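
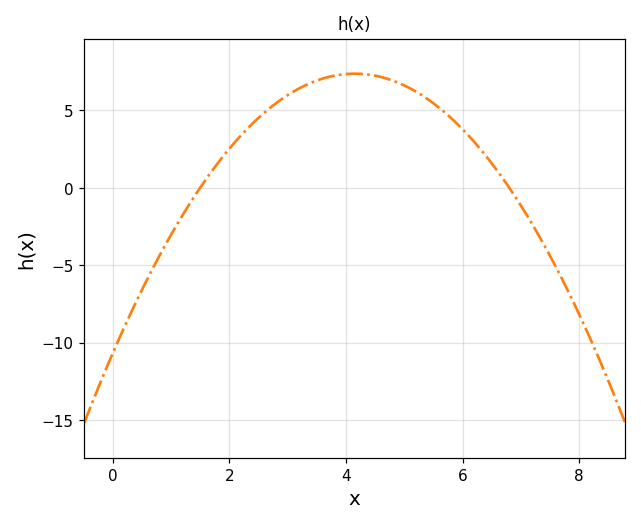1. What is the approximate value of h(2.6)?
4.85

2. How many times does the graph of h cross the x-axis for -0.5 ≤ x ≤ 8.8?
2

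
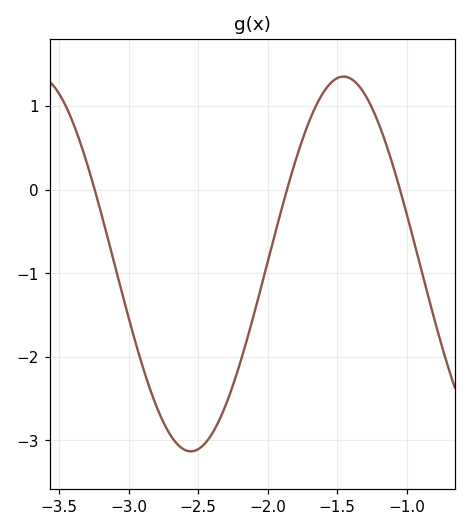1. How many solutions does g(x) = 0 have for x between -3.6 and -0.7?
3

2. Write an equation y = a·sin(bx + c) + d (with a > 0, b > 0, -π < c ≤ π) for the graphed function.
y = 2.24sin(2.9x - 0.55) - 0.89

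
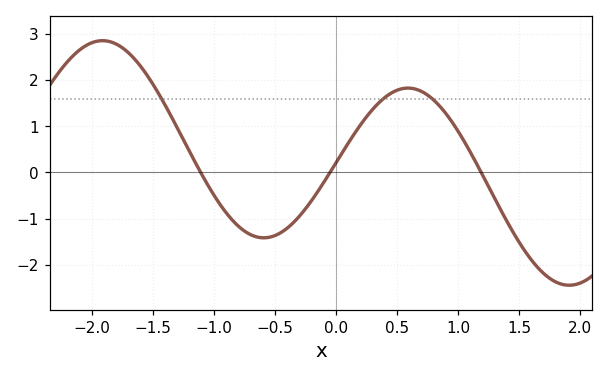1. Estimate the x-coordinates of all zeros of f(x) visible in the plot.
-1.1, 0, 1.2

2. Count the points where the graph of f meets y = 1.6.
3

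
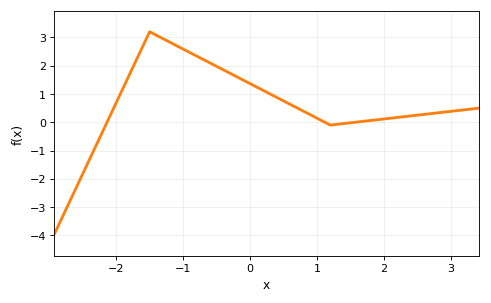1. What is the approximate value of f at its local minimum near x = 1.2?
-0.1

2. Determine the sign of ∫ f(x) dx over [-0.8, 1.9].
positive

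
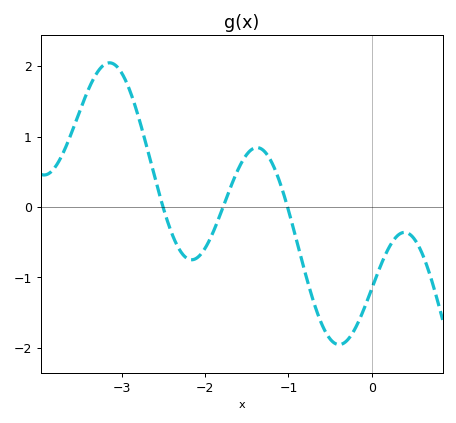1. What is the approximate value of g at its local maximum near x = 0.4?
-0.36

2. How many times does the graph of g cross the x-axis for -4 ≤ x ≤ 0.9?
3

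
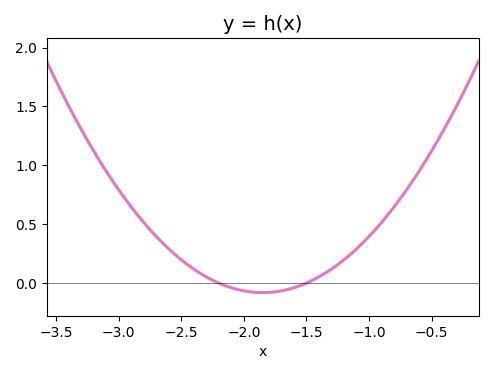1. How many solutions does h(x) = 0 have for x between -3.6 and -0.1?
2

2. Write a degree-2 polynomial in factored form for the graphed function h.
y = 0.66(x + 2.2)(x + 1.5)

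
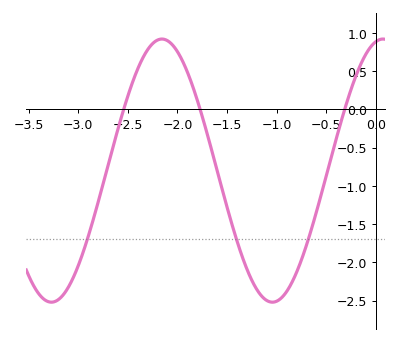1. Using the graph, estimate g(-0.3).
0.05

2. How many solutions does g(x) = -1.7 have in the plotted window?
3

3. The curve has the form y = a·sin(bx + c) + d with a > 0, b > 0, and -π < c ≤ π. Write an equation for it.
y = 1.72sin(2.8x + 1.4) - 0.8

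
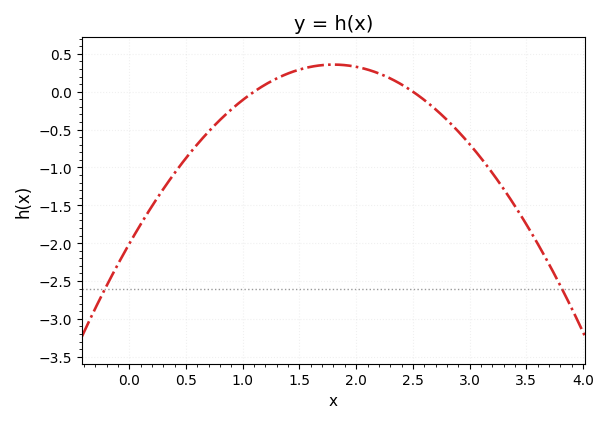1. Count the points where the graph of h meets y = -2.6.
2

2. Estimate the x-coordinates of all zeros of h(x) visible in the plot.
1.1, 2.5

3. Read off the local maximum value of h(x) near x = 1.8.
0.35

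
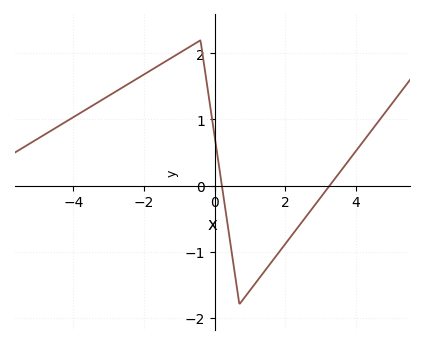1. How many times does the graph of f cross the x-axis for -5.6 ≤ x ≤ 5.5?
2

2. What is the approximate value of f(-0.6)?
2.14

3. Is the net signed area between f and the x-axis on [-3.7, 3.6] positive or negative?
positive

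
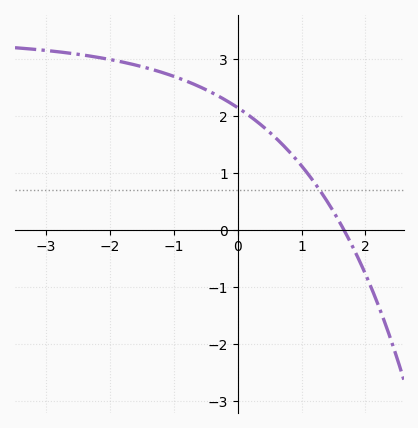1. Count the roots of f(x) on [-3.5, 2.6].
1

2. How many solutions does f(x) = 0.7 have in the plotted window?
1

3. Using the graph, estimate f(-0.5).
2.5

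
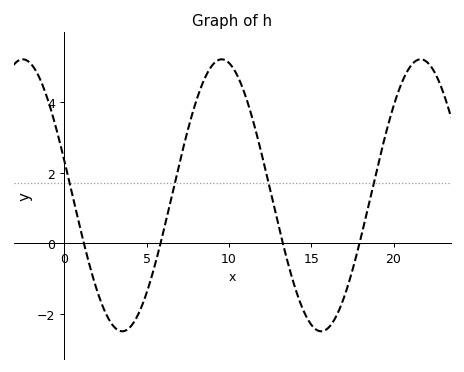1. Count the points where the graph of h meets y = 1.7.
4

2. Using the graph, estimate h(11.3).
3.75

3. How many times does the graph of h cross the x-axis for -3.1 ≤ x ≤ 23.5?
4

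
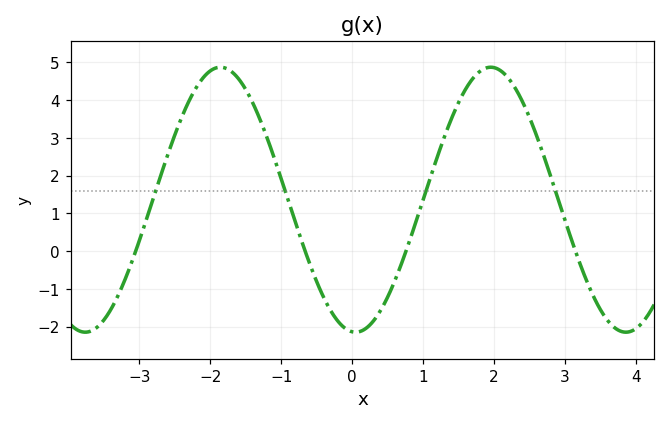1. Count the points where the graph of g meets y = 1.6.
4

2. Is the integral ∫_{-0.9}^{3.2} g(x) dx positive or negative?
positive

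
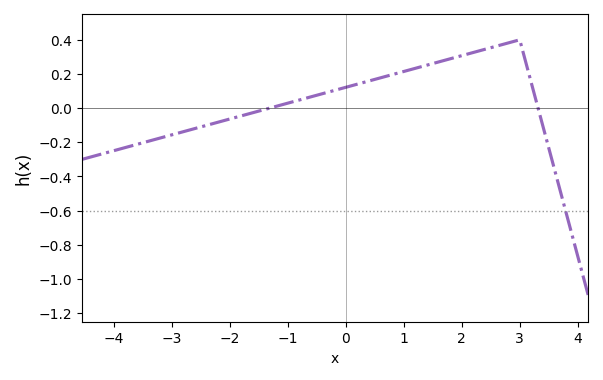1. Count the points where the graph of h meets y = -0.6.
1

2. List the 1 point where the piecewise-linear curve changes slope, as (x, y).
(3, 0.4)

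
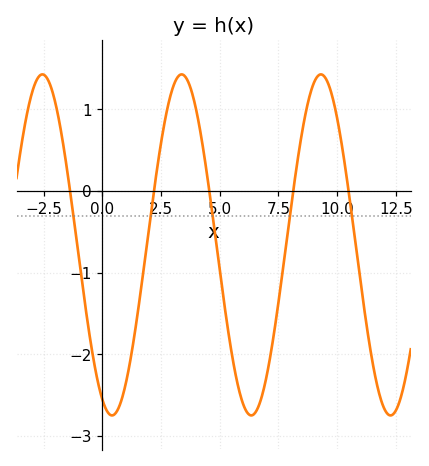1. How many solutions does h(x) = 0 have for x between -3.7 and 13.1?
5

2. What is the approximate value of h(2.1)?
-0.2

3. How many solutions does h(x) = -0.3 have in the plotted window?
5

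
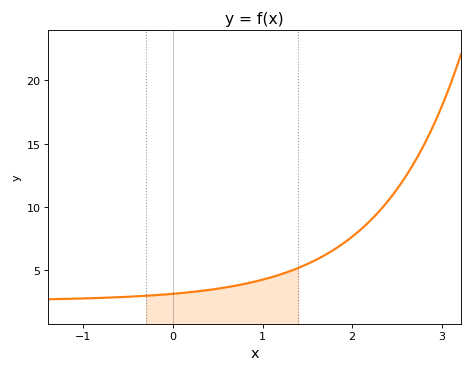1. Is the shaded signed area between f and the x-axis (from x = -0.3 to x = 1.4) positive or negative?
positive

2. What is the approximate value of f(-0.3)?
2.95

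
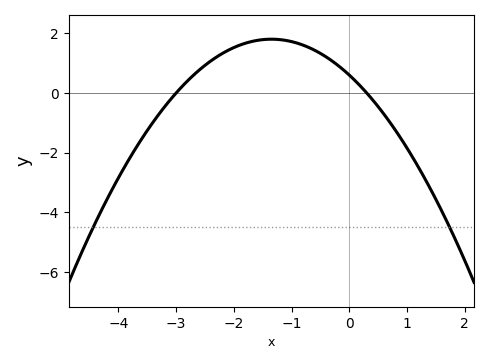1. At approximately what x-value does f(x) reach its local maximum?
-1.35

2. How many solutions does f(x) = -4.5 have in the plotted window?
2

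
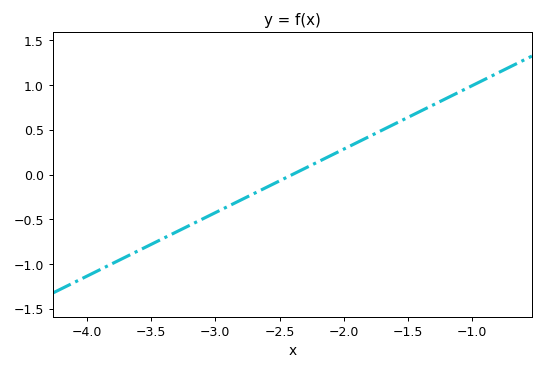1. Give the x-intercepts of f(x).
-2.4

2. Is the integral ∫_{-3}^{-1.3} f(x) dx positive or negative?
positive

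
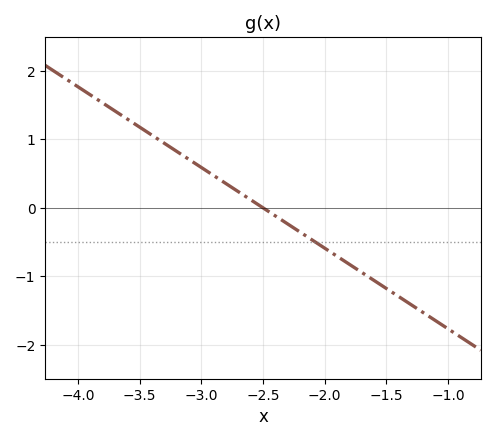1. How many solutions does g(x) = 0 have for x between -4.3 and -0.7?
1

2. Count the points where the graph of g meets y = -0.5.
1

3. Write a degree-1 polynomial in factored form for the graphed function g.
y = -1.18(x + 2.5)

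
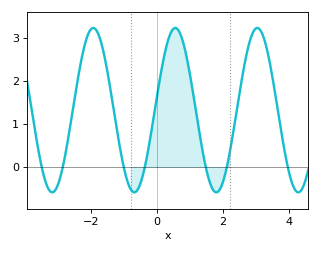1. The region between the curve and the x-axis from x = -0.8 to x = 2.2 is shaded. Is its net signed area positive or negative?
positive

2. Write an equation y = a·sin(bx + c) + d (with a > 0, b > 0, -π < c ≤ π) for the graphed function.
y = 1.91sin(2.5x + 0.18) + 1.32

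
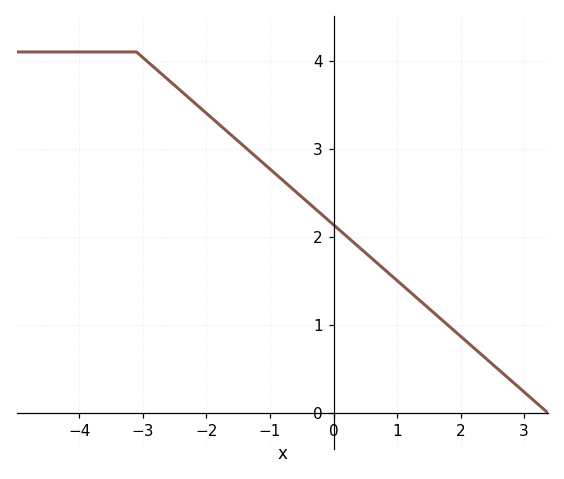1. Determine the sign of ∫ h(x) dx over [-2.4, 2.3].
positive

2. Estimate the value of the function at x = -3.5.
4.1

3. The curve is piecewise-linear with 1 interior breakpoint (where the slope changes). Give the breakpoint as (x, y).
(-3.1, 4.1)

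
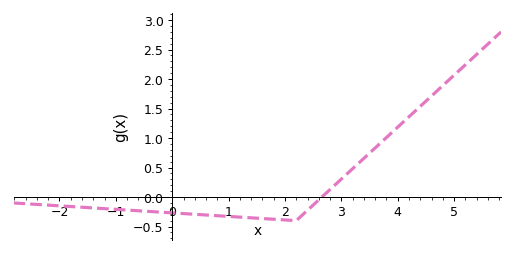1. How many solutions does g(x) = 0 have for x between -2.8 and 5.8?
1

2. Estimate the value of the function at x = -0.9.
-0.2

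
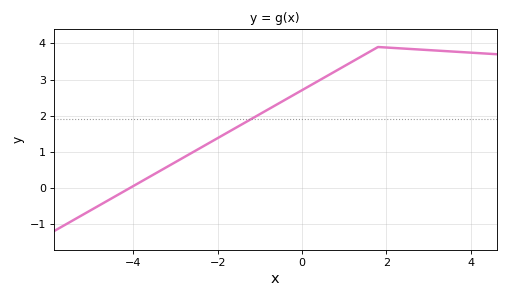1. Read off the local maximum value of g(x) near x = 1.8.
3.9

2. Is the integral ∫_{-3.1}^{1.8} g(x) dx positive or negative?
positive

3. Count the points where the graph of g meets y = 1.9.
1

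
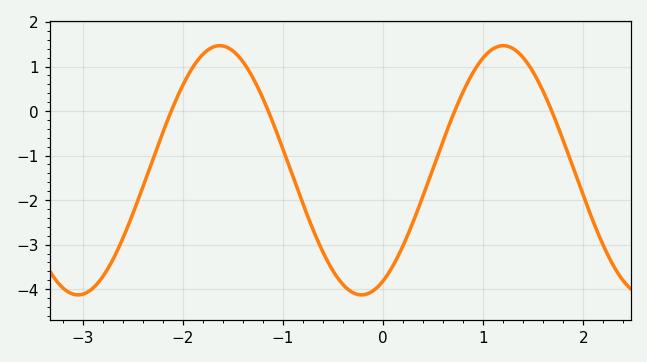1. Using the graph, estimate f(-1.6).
1.46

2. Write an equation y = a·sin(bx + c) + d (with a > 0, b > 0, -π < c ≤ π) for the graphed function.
y = 2.8sin(2.22x - 1.09) - 1.33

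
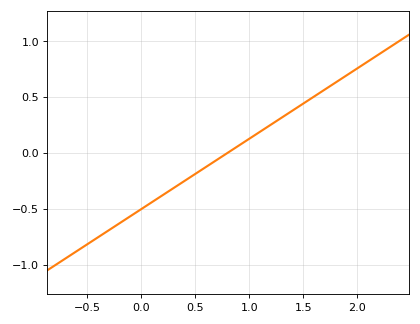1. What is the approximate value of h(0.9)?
0.05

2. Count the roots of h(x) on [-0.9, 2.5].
1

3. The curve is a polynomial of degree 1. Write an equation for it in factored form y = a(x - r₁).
y = 0.63(x - 0.8)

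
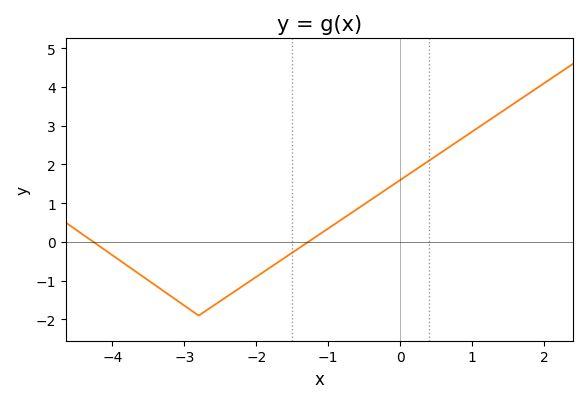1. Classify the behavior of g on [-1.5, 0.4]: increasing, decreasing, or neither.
increasing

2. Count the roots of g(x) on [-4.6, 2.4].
2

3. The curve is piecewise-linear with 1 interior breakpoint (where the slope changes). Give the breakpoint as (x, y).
(-2.8, -1.9)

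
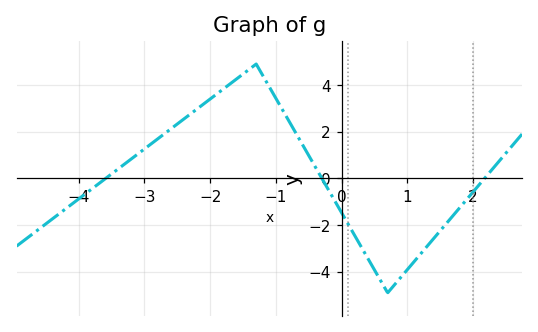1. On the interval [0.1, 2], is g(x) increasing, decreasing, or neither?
neither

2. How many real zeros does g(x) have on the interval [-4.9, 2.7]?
3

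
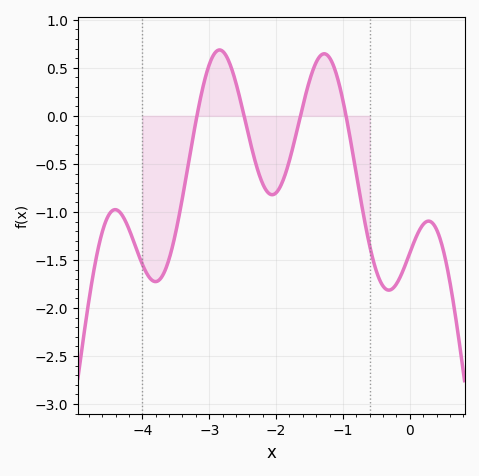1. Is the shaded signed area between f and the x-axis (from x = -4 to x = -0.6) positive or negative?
negative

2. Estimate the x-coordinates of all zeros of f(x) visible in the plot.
-3.2, -2.5, -1.6, -1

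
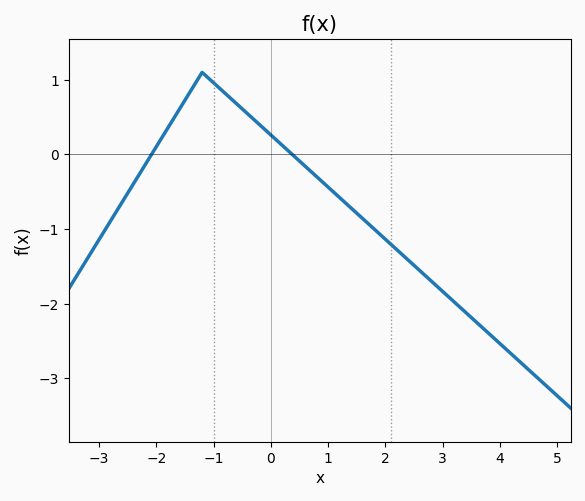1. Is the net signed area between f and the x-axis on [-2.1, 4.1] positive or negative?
negative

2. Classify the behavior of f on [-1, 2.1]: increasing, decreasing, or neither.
decreasing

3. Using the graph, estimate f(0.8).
-0.298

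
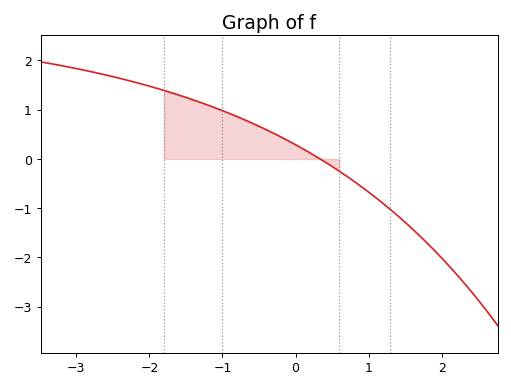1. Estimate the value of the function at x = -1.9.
1.44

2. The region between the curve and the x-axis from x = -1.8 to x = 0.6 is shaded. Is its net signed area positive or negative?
positive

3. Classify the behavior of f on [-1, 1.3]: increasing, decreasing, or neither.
decreasing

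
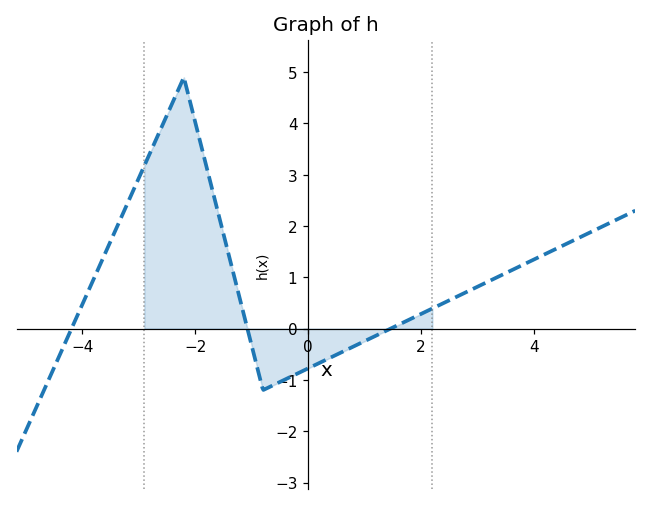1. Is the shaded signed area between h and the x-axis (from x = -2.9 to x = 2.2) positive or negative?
positive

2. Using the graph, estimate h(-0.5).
-1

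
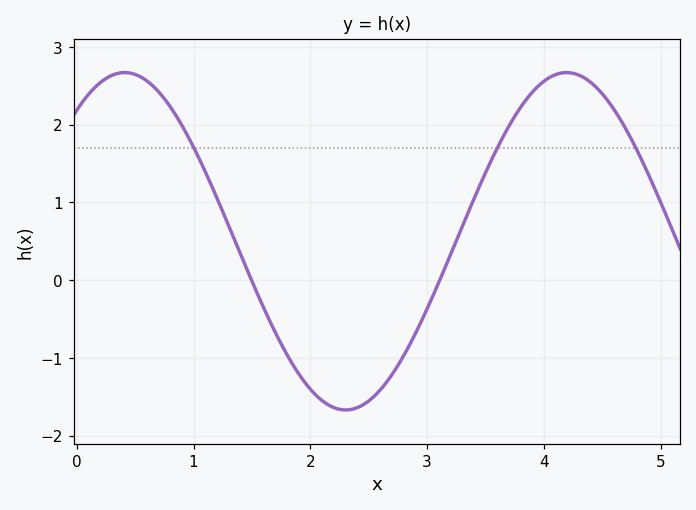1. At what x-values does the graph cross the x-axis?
1.5, 3.11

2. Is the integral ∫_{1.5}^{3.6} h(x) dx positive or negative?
negative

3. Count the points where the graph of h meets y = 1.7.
3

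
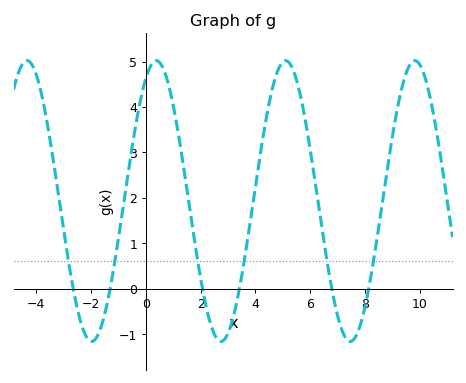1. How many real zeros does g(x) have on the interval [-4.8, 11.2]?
6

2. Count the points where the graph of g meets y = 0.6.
6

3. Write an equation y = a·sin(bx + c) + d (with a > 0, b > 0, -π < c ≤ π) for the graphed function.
y = 3.09sin(1.33x + 1.06) + 1.93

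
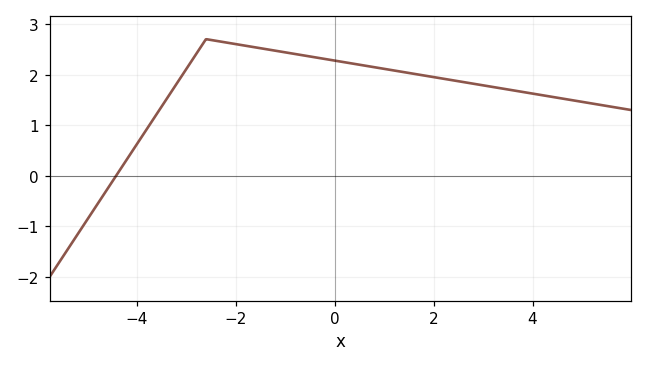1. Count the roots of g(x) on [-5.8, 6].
1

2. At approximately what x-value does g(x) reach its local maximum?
-2.6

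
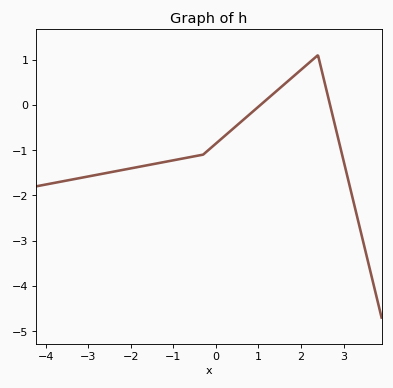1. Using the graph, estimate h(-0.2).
-1.02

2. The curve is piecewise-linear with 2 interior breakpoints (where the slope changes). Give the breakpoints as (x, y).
(-0.3, -1.1); (2.4, 1.1)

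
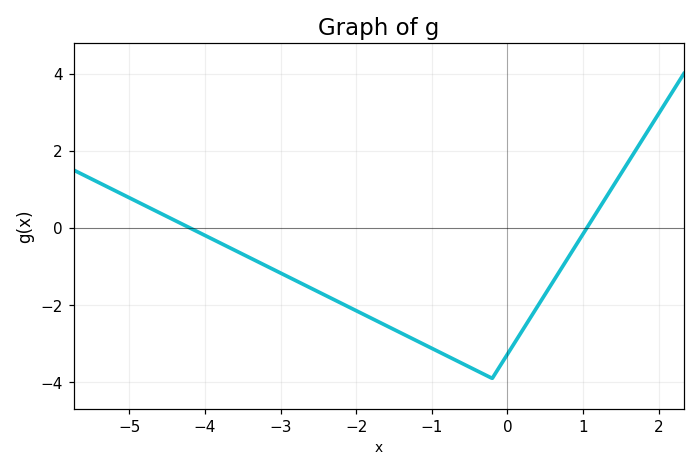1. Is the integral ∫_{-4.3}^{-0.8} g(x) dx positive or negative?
negative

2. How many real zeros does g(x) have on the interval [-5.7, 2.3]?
2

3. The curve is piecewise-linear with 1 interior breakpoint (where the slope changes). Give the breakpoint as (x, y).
(-0.2, -3.9)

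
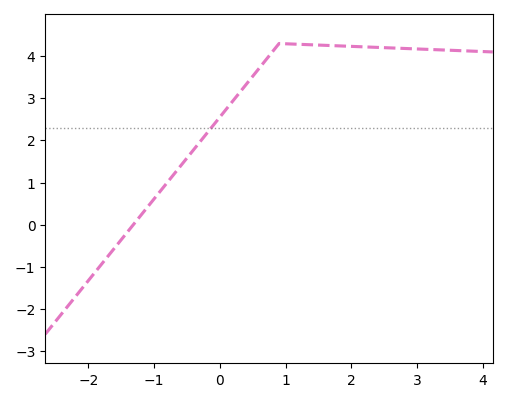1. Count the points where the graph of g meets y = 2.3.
1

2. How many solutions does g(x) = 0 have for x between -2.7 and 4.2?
1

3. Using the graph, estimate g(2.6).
4.2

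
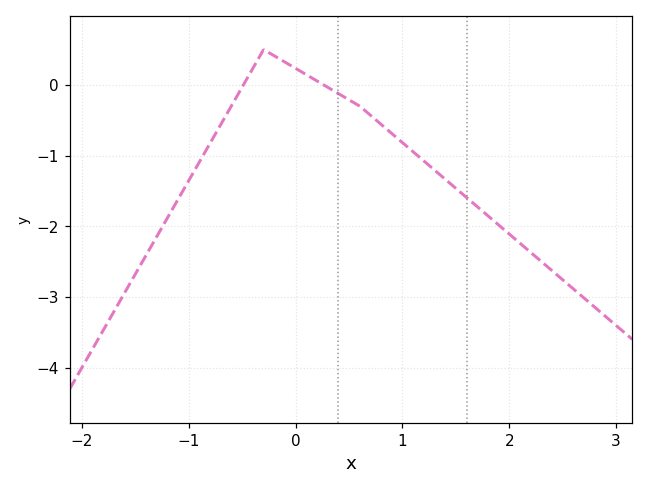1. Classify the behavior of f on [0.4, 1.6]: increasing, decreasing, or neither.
decreasing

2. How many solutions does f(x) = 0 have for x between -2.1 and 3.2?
2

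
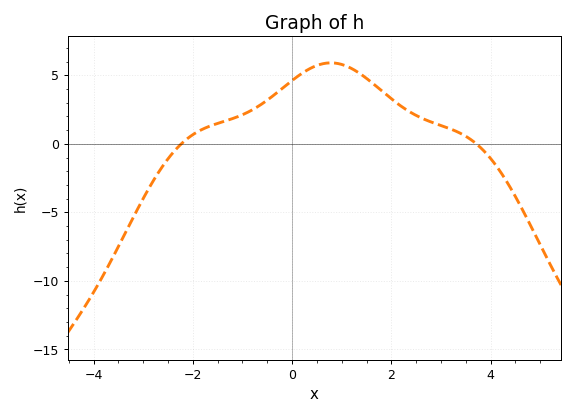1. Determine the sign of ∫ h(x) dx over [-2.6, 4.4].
positive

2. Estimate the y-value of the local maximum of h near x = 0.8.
6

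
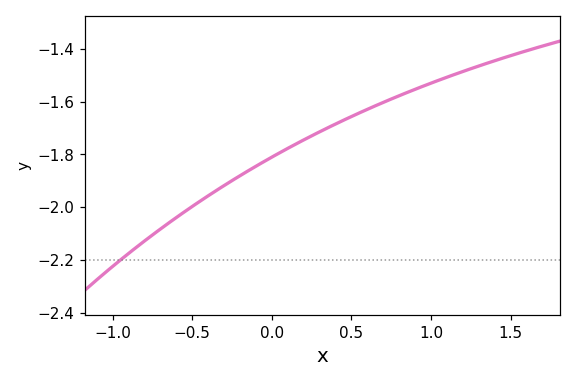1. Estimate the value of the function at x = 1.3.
-1.46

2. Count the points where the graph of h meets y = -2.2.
1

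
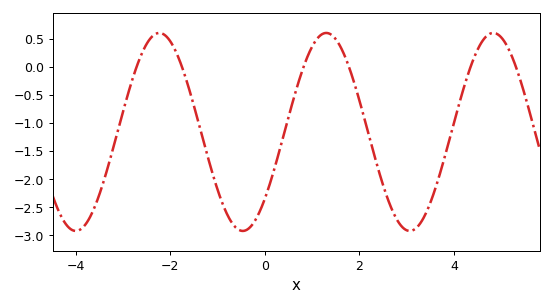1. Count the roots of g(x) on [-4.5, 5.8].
6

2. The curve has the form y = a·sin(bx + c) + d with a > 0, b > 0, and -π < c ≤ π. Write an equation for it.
y = 1.76sin(1.8x - 0.74) - 1.16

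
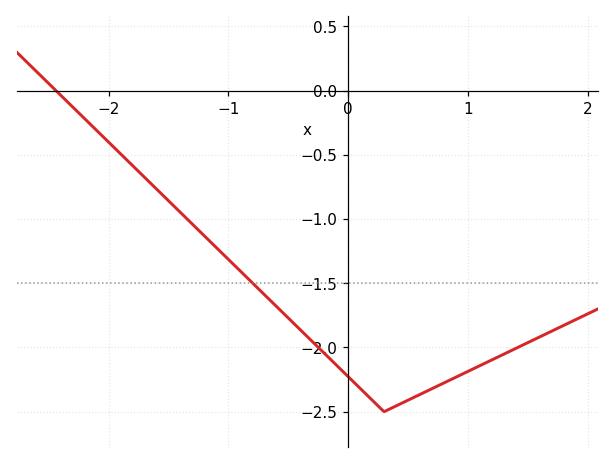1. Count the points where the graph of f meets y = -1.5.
1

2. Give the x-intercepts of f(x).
-2.44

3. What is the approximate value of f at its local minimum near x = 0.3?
-2.5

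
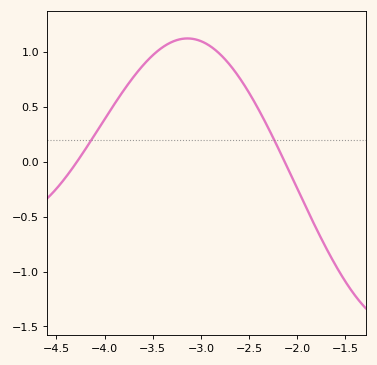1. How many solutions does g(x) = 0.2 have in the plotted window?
2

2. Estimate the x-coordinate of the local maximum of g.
-3.15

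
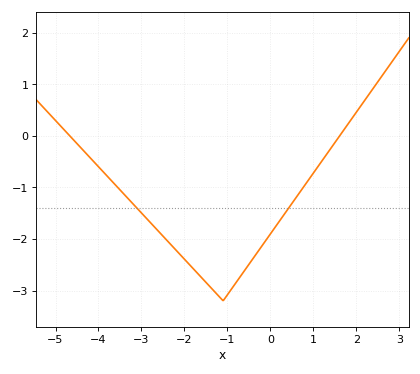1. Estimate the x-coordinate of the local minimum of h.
-1.2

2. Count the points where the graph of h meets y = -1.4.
2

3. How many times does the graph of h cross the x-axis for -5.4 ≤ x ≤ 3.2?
2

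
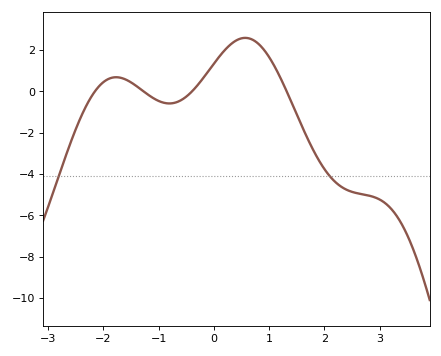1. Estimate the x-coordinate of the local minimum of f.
-0.8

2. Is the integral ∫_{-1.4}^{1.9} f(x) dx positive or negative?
positive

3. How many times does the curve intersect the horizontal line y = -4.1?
2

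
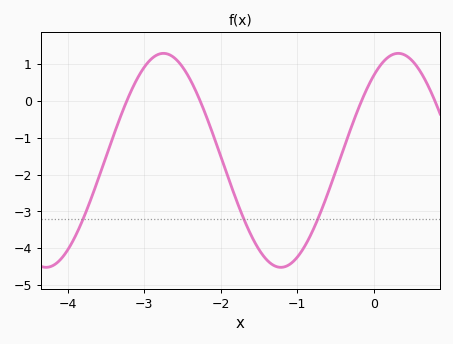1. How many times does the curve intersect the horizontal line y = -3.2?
3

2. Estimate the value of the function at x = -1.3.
-4.5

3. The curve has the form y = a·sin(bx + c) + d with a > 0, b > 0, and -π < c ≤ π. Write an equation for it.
y = 2.91sin(2x + 0.92) - 1.61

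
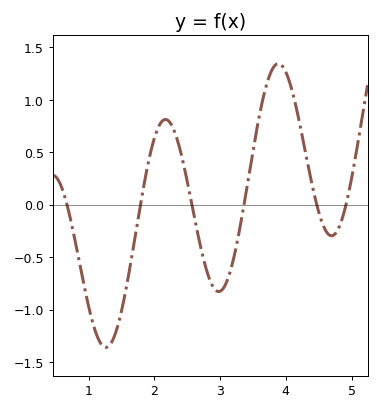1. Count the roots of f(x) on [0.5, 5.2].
6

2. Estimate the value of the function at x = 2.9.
-0.789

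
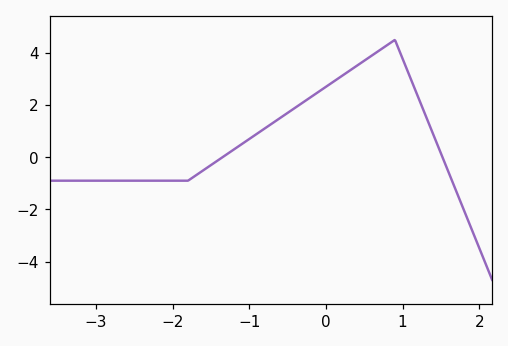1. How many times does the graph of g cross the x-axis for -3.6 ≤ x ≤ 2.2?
2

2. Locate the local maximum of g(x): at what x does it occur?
0.901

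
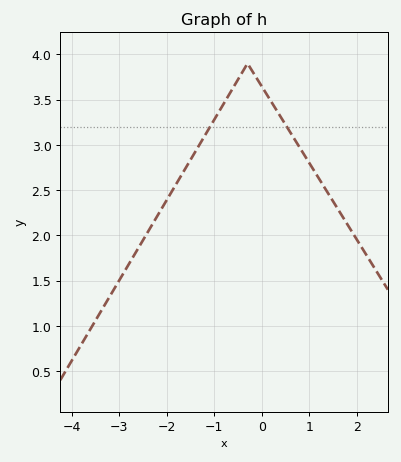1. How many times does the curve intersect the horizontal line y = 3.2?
2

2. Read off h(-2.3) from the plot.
2.1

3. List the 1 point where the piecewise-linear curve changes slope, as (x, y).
(-0.3, 3.9)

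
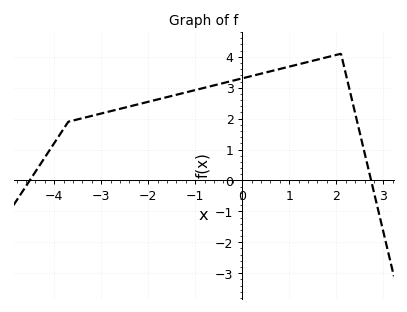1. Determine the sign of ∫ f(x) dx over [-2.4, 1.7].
positive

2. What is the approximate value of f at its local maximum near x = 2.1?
4.1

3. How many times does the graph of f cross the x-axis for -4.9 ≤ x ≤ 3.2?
2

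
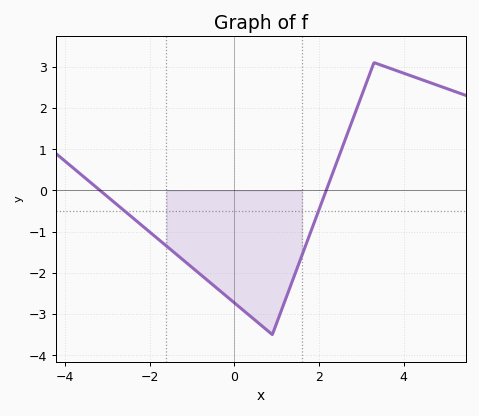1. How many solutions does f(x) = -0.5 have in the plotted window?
2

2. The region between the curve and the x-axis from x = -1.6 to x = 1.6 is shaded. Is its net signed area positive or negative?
negative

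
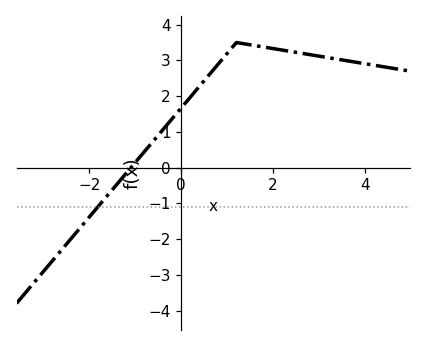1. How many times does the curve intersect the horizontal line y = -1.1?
1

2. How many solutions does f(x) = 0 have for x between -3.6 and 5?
1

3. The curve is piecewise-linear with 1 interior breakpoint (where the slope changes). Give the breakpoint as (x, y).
(1.2, 3.5)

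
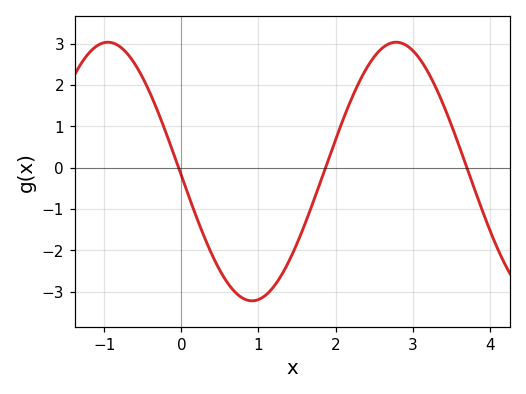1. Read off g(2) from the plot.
0.7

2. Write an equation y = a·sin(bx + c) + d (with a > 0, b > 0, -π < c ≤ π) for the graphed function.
y = 3.13sin(1.7x - 3.1) - 0.09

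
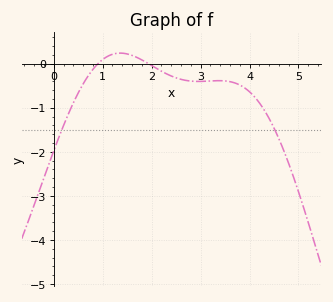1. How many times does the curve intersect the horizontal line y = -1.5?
2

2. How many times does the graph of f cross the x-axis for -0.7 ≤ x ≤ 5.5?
2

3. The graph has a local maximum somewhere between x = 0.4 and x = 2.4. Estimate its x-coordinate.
1.4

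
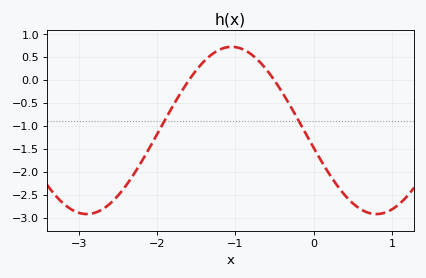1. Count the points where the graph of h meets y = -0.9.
2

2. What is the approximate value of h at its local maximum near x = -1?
0.72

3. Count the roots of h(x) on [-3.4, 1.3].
2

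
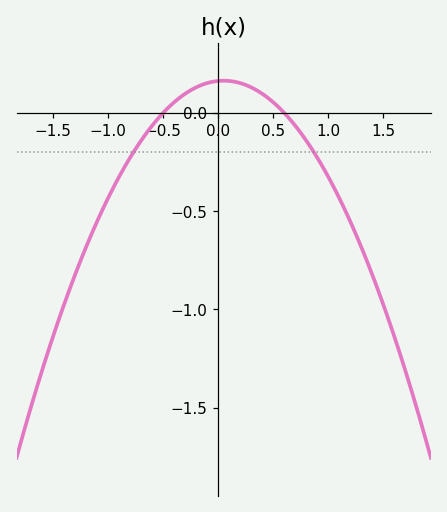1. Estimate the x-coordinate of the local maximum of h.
0.05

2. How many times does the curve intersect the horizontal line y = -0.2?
2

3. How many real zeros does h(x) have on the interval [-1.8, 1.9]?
2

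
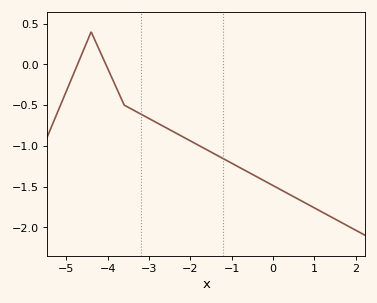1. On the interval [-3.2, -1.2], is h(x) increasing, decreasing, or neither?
decreasing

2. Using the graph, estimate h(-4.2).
0.175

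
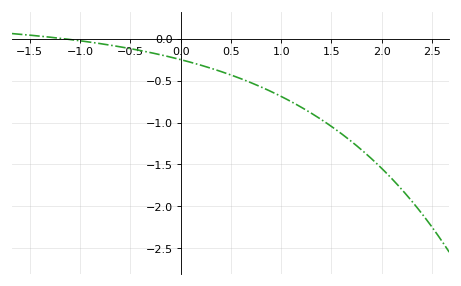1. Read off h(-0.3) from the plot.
-0.166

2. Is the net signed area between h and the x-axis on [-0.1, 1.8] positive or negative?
negative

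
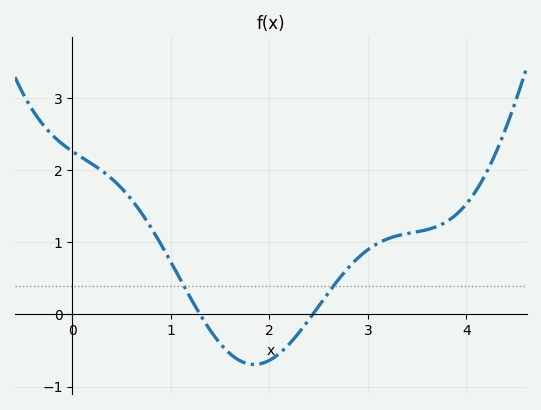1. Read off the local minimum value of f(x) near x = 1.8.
-0.694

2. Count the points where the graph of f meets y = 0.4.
2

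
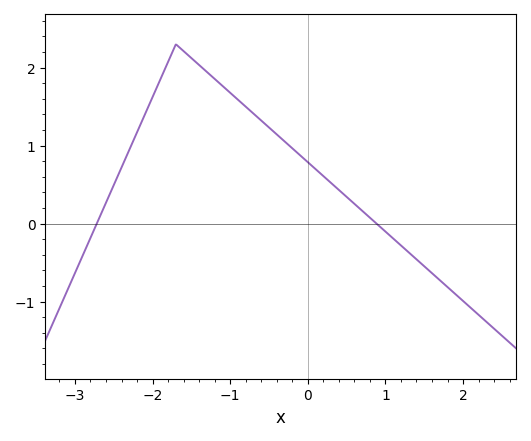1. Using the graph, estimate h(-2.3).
0.9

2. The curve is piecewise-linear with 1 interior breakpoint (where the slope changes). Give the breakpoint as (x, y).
(-1.7, 2.3)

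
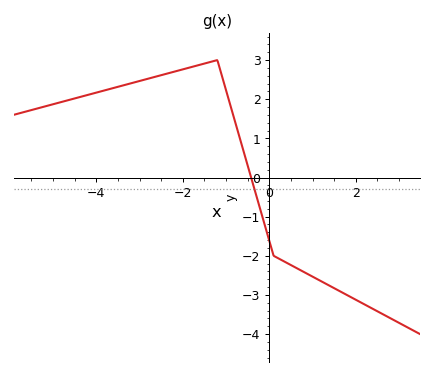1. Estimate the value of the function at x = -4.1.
2.1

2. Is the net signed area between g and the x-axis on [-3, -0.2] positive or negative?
positive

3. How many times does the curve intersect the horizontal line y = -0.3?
1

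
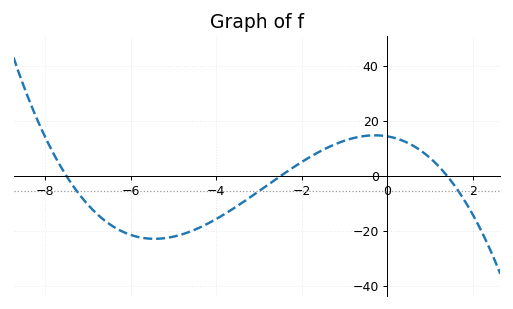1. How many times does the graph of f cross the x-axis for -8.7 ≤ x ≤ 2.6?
3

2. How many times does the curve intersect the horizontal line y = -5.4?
3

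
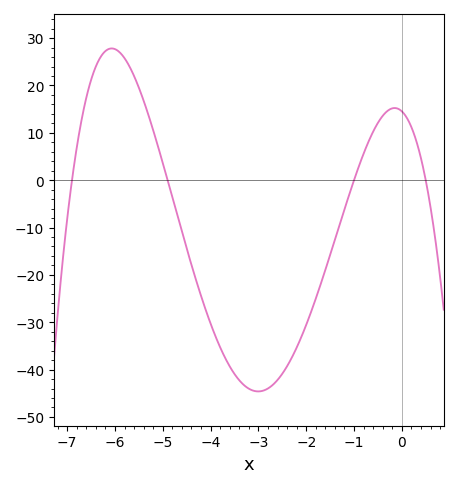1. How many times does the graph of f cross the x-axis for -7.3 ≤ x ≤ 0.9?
4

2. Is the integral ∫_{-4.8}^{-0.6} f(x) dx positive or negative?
negative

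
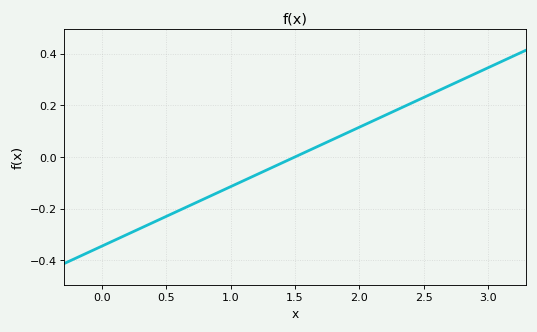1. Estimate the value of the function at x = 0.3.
-0.28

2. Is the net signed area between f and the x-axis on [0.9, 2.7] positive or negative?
positive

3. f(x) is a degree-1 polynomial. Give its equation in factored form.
y = 0.23(x - 1.5)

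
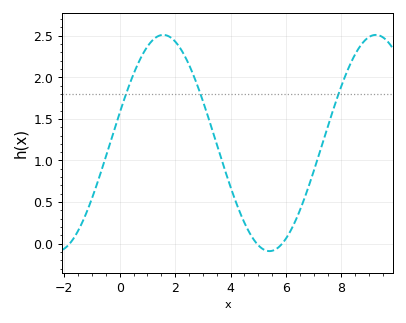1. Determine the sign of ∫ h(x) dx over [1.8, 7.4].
positive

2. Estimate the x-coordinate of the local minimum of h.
5.4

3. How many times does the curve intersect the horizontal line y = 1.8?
3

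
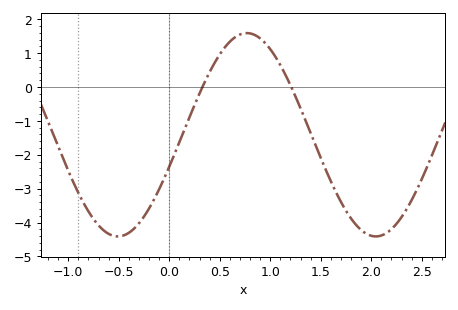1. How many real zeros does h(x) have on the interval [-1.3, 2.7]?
2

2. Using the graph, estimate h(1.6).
-2.8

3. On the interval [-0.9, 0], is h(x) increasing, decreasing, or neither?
neither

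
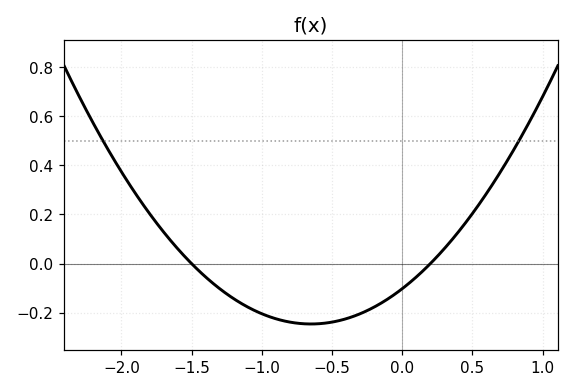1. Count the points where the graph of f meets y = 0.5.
2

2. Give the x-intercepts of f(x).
-1.5, 0.2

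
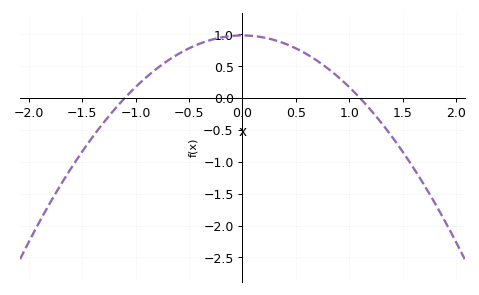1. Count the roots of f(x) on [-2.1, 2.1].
2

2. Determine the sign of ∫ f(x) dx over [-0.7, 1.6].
positive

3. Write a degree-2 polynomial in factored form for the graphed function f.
y = -0.81(x + 1.1)(x - 1.1)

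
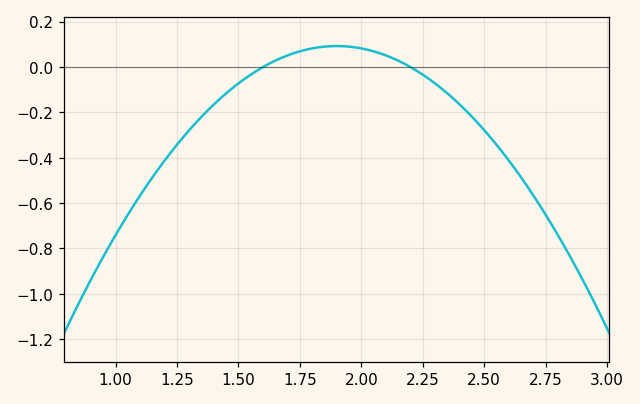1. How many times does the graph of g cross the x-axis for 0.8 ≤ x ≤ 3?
2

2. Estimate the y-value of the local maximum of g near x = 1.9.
0.093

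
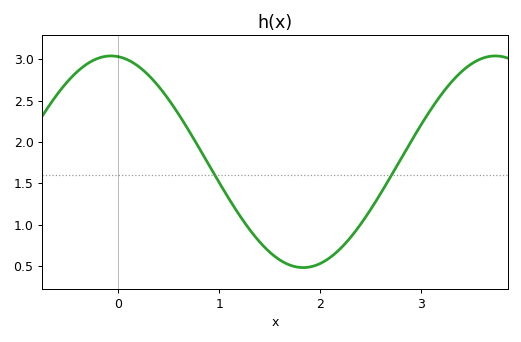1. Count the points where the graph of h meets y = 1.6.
2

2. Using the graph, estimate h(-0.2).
3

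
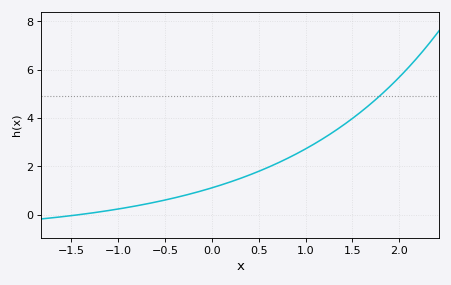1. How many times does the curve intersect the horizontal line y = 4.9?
1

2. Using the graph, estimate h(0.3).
1.4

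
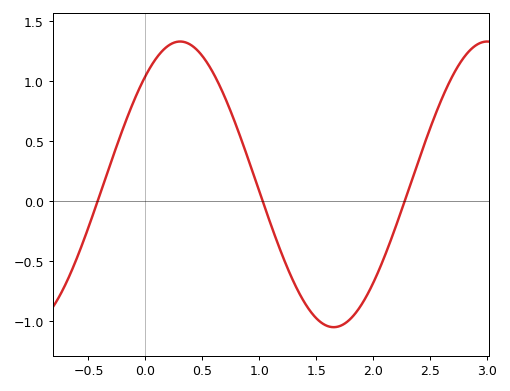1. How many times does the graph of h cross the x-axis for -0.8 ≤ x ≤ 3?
3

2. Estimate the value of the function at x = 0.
1.05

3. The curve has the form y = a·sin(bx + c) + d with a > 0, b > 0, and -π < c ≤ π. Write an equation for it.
y = 1.19sin(2.3x + 0.86) + 0.14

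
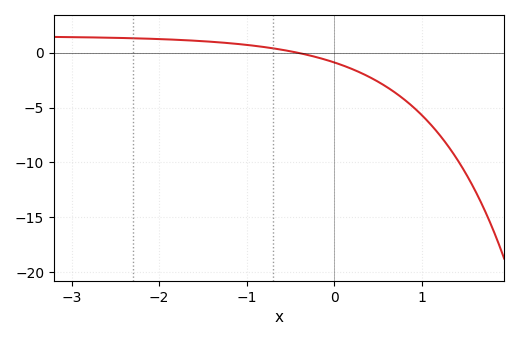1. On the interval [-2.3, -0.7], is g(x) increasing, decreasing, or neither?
decreasing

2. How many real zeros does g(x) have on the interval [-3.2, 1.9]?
1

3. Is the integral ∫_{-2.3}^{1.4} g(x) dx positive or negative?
negative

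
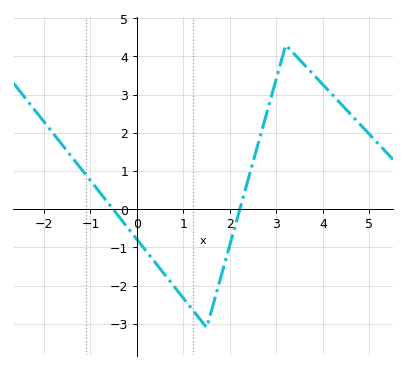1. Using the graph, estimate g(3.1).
3.9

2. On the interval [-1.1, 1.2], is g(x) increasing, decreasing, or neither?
decreasing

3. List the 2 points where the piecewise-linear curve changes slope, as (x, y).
(1.5, -3.1); (3.2, 4.3)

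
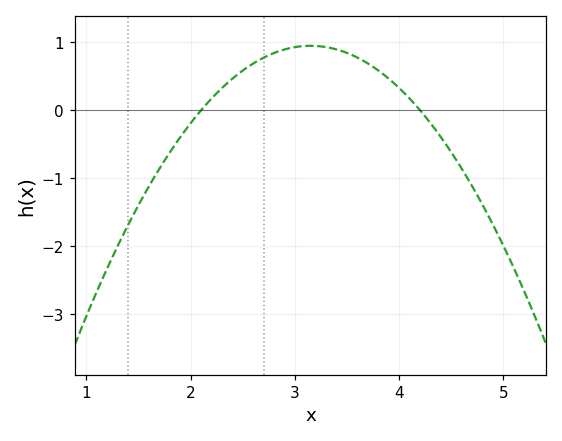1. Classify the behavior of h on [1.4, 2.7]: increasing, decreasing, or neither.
increasing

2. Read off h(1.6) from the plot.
-1.12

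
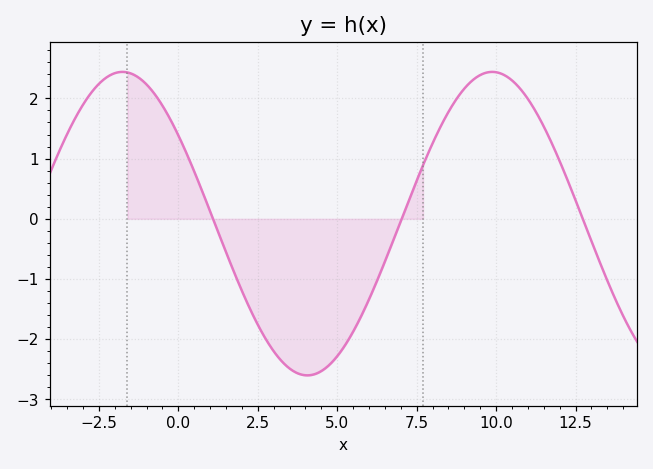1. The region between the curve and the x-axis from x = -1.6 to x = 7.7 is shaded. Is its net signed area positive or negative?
negative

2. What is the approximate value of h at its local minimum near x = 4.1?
-2.6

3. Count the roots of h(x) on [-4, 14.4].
3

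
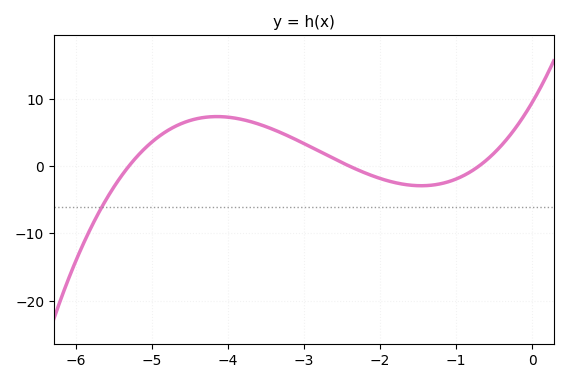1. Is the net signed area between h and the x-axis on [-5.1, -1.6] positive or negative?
positive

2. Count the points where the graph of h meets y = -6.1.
1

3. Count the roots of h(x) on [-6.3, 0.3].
3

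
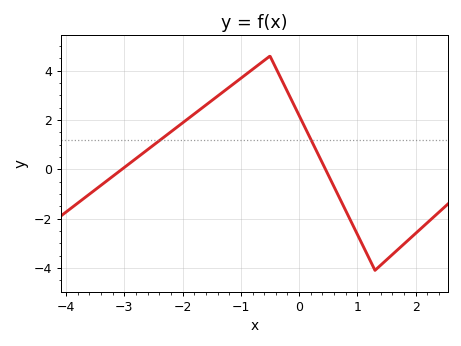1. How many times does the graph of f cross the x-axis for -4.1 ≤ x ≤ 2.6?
2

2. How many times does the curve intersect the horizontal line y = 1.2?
2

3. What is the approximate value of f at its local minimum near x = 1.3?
-4.1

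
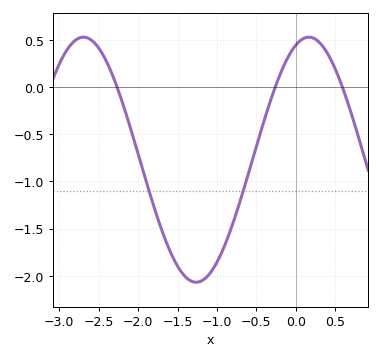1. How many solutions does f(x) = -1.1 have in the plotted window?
2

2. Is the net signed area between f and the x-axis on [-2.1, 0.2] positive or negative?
negative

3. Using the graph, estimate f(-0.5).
-0.65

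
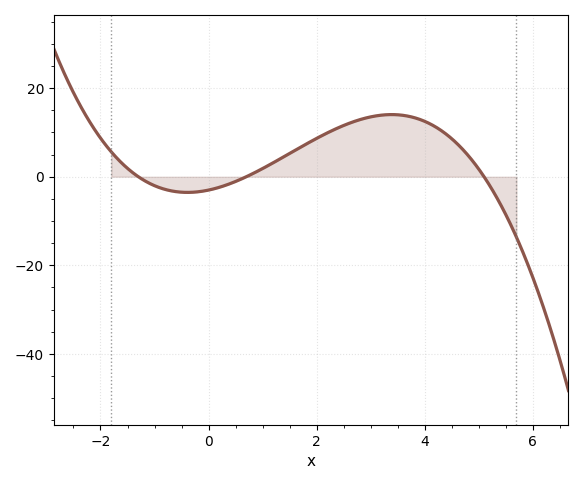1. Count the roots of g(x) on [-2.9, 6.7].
3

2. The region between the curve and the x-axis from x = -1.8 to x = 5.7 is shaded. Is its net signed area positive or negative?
positive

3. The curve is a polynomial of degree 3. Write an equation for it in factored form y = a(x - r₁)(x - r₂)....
y = -0.65(x + 1.3)(x - 0.7)(x - 5.1)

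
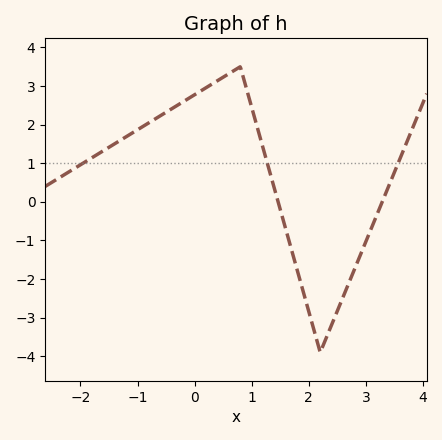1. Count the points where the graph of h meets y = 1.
3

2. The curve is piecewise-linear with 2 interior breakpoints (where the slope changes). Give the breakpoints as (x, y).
(0.8, 3.5); (2.2, -3.9)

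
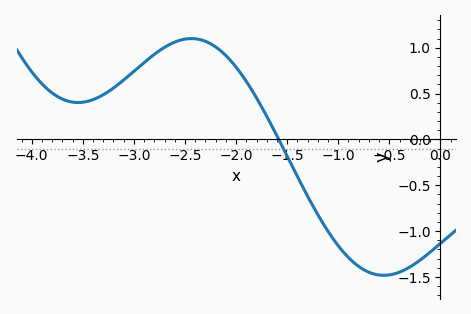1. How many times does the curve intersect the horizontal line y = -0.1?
1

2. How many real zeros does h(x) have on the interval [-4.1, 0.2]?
1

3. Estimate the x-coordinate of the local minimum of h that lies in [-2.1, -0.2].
-0.6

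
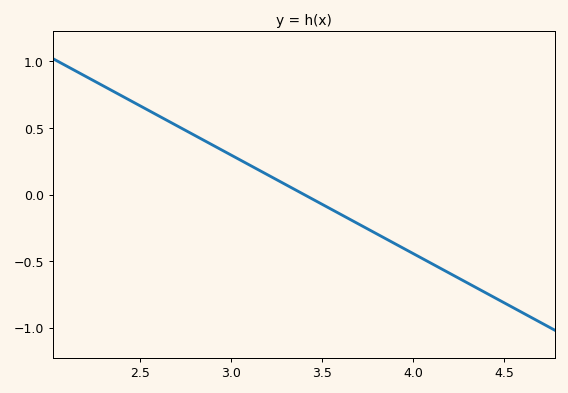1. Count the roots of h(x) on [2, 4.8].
1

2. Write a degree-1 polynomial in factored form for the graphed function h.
y = -0.74(x - 3.4)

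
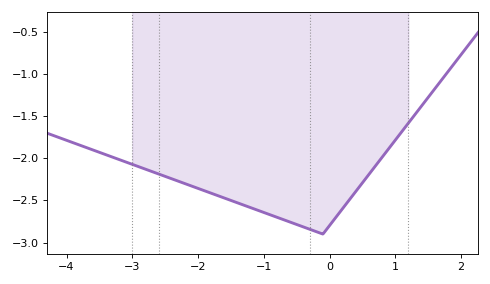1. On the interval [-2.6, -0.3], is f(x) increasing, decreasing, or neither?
decreasing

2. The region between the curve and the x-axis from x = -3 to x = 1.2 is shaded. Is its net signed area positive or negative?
negative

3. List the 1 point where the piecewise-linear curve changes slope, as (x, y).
(-0.1, -2.9)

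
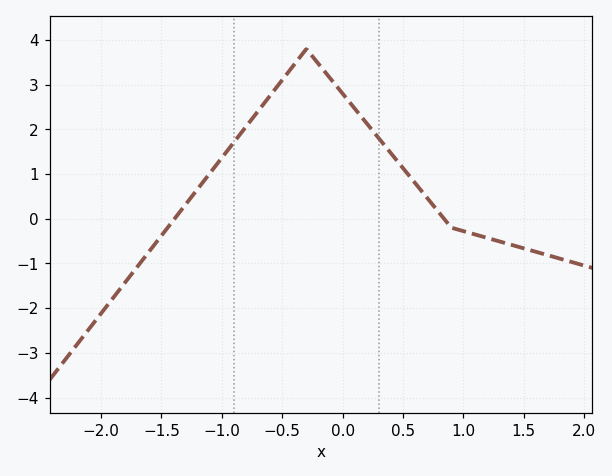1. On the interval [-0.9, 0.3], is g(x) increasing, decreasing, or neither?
neither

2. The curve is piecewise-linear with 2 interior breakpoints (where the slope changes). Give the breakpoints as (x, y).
(-0.3, 3.8); (0.9, -0.2)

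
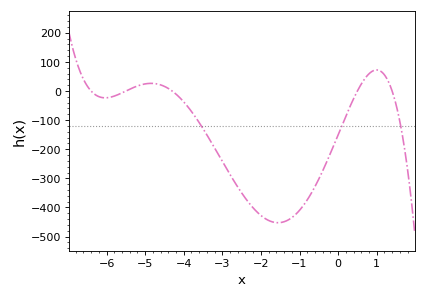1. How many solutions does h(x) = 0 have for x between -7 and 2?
5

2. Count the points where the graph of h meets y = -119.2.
3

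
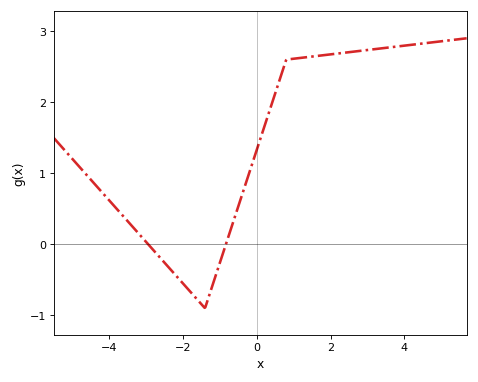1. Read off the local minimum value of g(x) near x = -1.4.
-0.9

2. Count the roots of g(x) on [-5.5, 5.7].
2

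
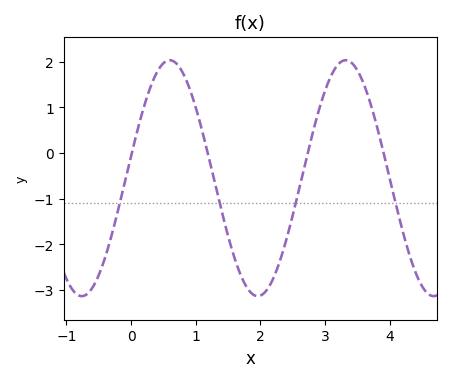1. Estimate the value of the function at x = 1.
0.996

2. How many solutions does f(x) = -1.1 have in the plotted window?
4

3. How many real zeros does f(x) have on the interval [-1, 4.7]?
4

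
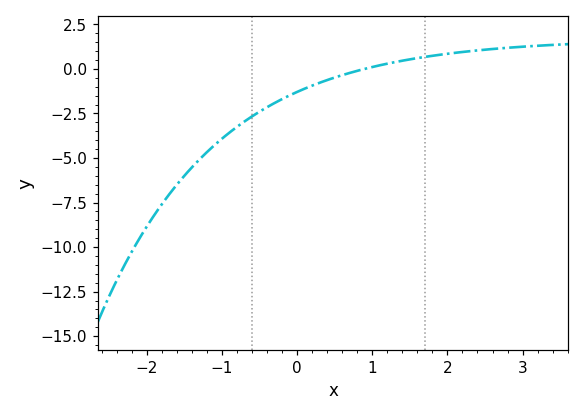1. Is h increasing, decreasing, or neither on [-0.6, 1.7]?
increasing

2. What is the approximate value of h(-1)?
-3.91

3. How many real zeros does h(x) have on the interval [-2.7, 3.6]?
1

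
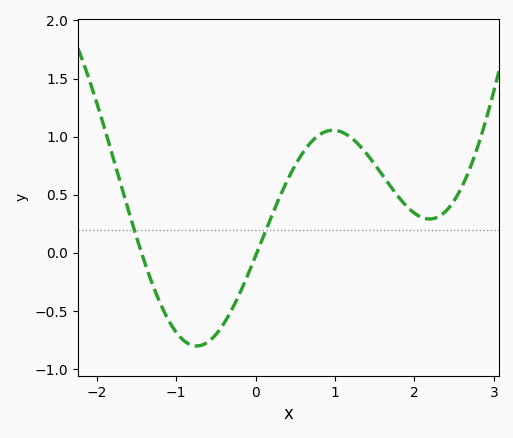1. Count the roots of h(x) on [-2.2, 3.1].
2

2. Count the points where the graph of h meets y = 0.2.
2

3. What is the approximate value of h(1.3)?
0.95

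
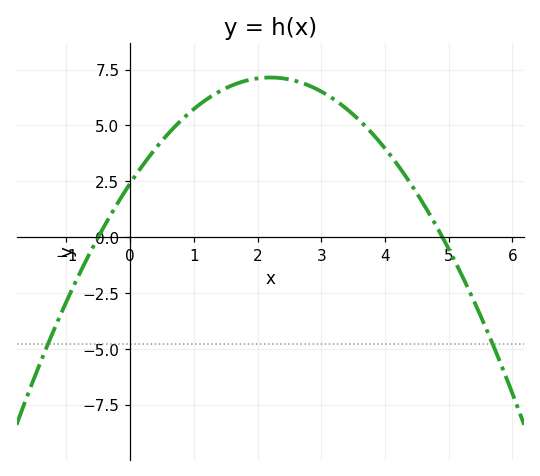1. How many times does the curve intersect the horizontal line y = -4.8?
2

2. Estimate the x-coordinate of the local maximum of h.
2.2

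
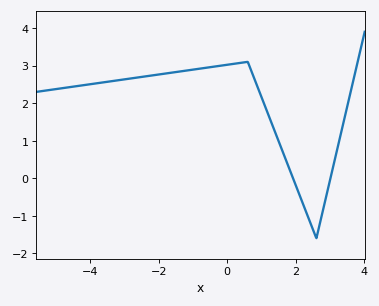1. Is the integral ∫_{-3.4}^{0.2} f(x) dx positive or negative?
positive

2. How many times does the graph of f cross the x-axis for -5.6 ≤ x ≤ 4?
2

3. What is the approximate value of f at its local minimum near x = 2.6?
-1.6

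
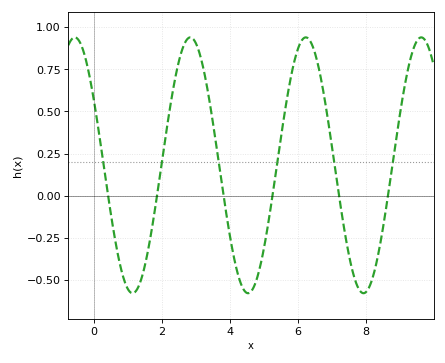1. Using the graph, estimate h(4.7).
-0.544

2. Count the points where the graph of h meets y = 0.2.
6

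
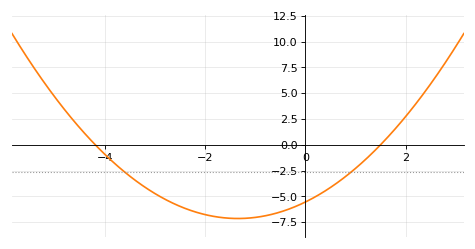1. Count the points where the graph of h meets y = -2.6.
2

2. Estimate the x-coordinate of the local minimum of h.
-1.4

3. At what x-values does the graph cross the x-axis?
-4.2, 1.6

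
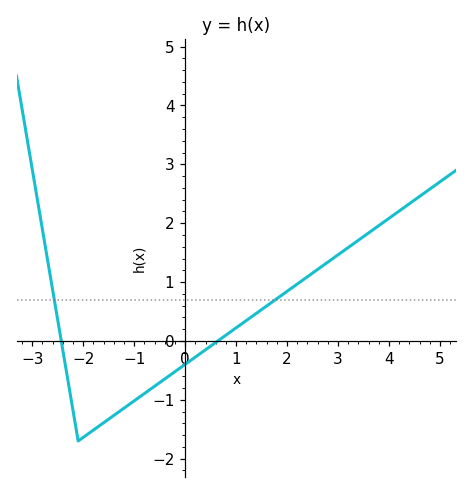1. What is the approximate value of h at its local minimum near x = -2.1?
-1.7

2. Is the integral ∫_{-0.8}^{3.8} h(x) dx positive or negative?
positive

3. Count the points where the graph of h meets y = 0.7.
2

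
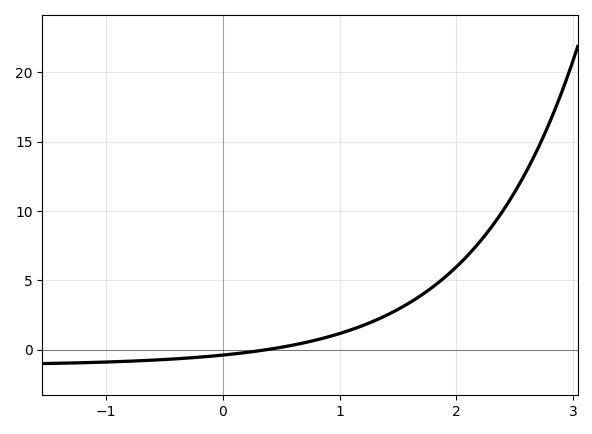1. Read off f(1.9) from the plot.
5.21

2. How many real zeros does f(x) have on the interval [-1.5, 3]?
1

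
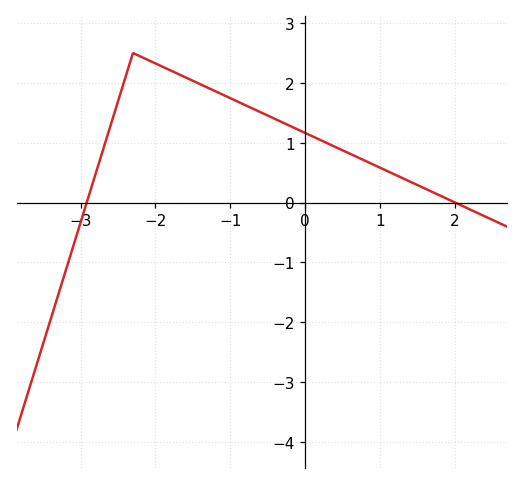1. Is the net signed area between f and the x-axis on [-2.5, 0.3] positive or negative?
positive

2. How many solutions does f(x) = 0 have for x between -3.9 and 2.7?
2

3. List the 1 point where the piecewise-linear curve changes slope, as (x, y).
(-2.3, 2.5)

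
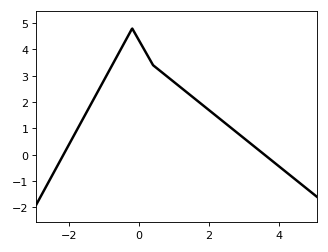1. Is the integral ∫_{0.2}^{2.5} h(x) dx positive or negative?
positive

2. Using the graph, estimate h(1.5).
2.23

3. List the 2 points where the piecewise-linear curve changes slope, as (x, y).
(-0.2, 4.8); (0.4, 3.4)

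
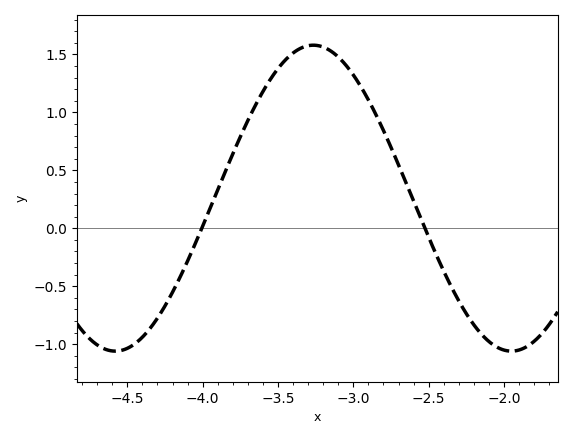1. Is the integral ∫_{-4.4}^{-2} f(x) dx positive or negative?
positive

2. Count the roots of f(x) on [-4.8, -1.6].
2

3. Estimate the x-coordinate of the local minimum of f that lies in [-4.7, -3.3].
-4.6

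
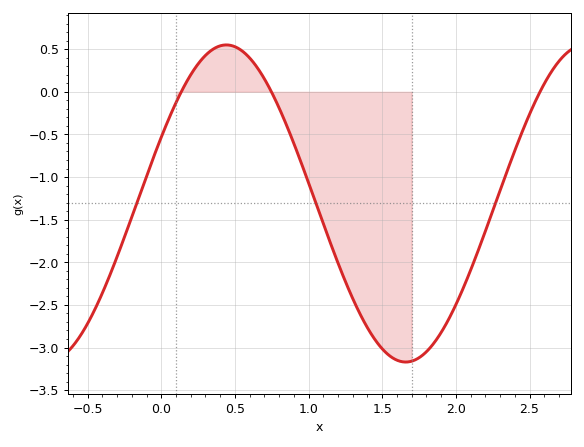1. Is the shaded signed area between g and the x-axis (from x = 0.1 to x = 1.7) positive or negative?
negative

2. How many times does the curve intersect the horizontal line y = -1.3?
3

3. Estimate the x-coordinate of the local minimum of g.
1.65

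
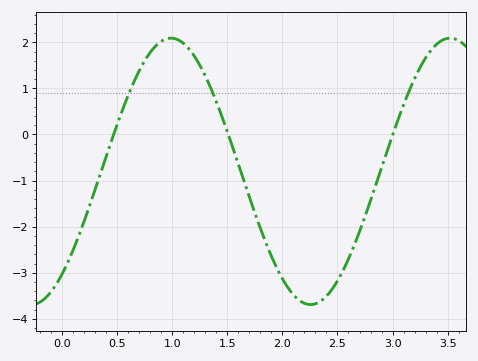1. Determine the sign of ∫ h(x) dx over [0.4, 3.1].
negative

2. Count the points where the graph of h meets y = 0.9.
3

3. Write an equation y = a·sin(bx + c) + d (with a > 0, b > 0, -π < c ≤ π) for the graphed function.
y = 2.89sin(2.5x - 0.88) - 0.8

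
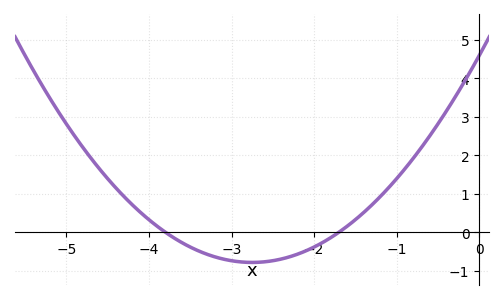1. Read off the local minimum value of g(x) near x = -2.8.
-0.8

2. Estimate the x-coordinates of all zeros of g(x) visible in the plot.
-3.8, -1.7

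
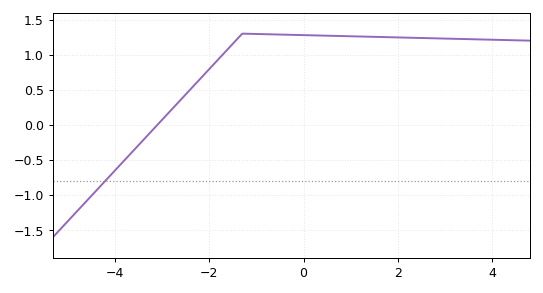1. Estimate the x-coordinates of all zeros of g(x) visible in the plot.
-3.1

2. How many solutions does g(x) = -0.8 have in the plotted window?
1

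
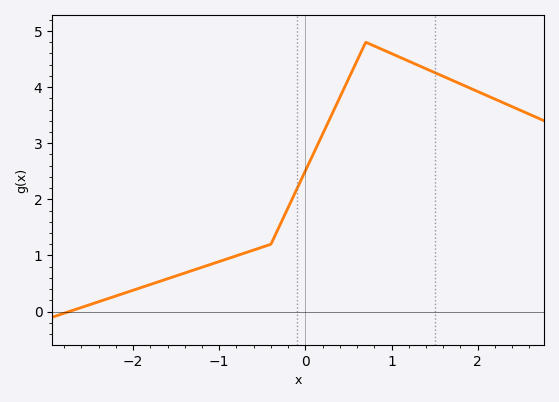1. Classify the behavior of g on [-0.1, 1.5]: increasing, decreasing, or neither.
neither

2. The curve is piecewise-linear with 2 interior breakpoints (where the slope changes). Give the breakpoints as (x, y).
(-0.4, 1.2); (0.7, 4.8)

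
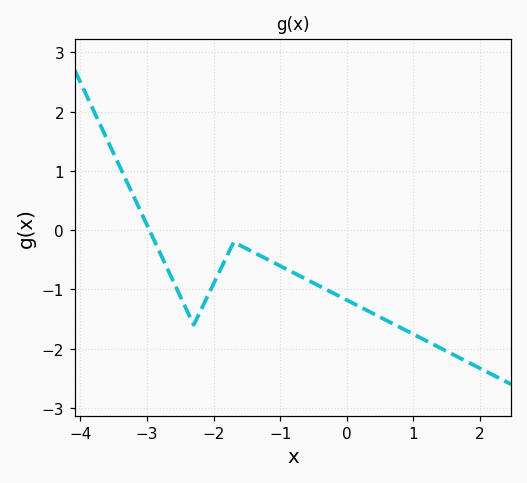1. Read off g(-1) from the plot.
-0.603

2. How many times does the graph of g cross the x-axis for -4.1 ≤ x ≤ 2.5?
1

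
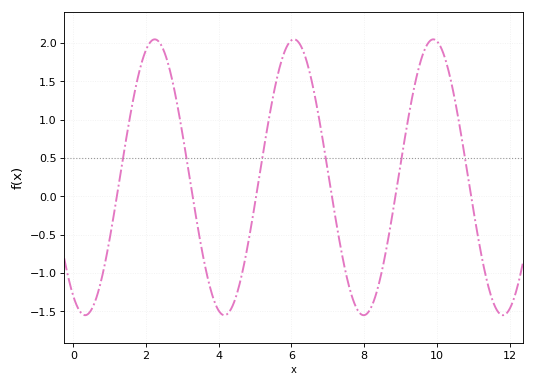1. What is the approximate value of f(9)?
0.417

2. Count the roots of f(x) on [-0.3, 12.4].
6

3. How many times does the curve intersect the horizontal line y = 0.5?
6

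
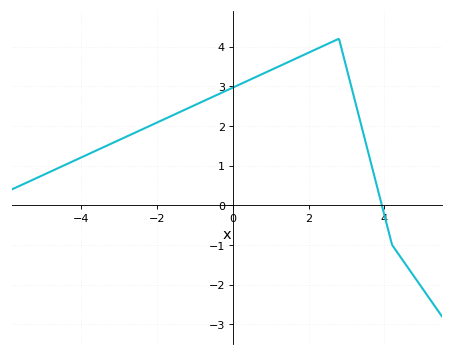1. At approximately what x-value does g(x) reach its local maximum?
2.8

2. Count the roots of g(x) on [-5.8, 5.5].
1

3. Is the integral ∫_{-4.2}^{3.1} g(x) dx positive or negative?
positive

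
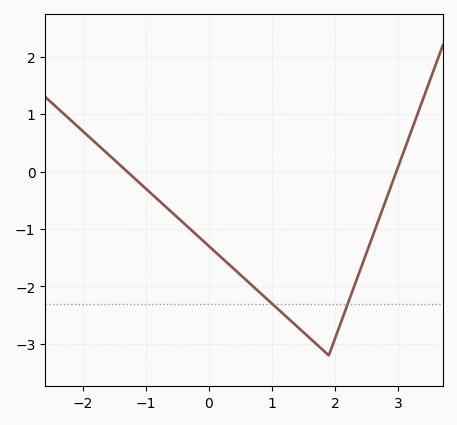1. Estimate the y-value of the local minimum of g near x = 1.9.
-3.2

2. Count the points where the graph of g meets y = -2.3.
2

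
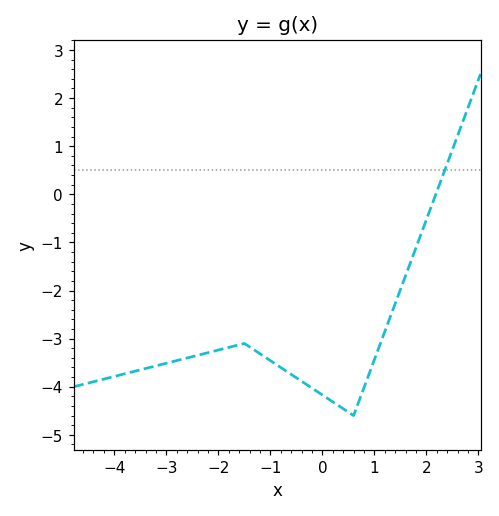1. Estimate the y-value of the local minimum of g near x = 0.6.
-4.6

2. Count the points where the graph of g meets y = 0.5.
1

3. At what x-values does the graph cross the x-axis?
2.2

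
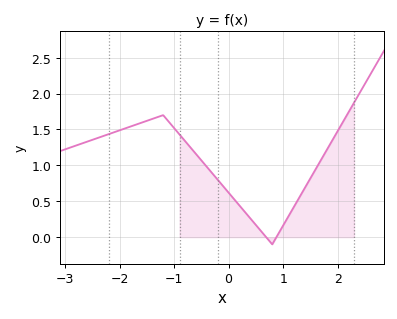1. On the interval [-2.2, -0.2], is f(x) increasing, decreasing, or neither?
neither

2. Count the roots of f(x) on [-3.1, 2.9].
2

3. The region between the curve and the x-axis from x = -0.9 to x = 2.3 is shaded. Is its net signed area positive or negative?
positive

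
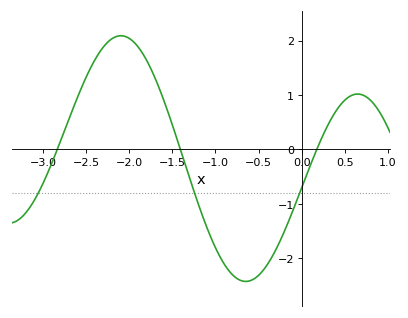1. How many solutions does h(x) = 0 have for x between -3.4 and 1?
3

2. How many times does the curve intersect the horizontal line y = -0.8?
3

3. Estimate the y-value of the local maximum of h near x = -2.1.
2.09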